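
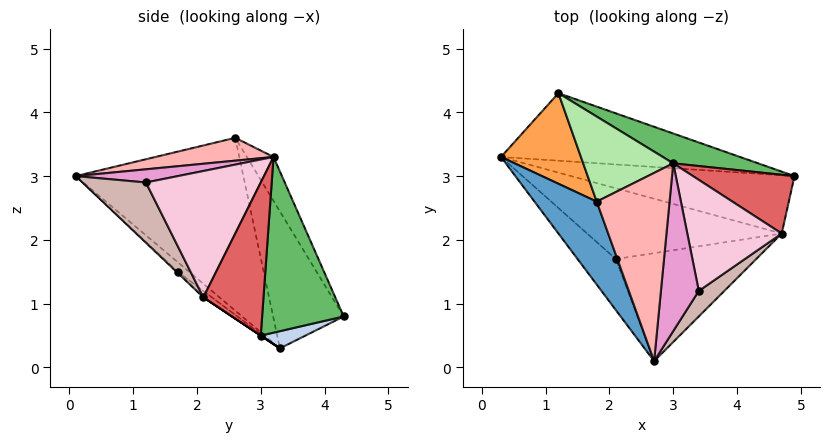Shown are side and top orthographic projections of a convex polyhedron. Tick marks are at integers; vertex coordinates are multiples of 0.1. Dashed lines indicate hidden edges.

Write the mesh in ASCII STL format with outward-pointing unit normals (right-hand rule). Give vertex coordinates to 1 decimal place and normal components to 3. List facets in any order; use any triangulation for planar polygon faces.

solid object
 facet normal -0.868 -0.387 0.312
  outer loop
   vertex 1.8 2.6 3.6
   vertex 0.3 3.3 0.3
   vertex 2.7 0.1 3.0
  endloop
 endfacet
 facet normal 0.066 0.398 -0.915
  outer loop
   vertex 1.2 4.3 0.8
   vertex 4.9 3.0 0.5
   vertex 0.3 3.3 0.3
  endloop
 endfacet
 facet normal -0.765 0.465 0.446
  outer loop
   vertex 1.2 4.3 0.8
   vertex 0.3 3.3 0.3
   vertex 1.8 2.6 3.6
  endloop
 endfacet
 facet normal 0.000 -0.555 -0.832
  outer loop
   vertex 4.7 2.1 1.1
   vertex 0.3 3.3 0.3
   vertex 4.9 3.0 0.5
  endloop
 endfacet
 facet normal 0.339 0.927 0.164
  outer loop
   vertex 3.0 3.2 3.3
   vertex 4.9 3.0 0.5
   vertex 1.2 4.3 0.8
  endloop
 endfacet
 facet normal -0.264 0.798 0.541
  outer loop
   vertex 3.0 3.2 3.3
   vertex 1.2 4.3 0.8
   vertex 1.8 2.6 3.6
  endloop
 endfacet
 facet normal 0.820 0.180 0.543
  outer loop
   vertex 3.0 3.2 3.3
   vertex 4.7 2.1 1.1
   vertex 4.9 3.0 0.5
  endloop
 endfacet
 facet normal 0.297 -0.120 0.947
  outer loop
   vertex 3.0 3.2 3.3
   vertex 1.8 2.6 3.6
   vertex 2.7 0.1 3.0
  endloop
 endfacet
 facet normal -0.171 -0.707 -0.686
  outer loop
   vertex 2.1 1.7 1.5
   vertex 2.7 0.1 3.0
   vertex 0.3 3.3 0.3
  endloop
 endfacet
 facet normal -0.026 -0.618 -0.786
  outer loop
   vertex 2.1 1.7 1.5
   vertex 0.3 3.3 0.3
   vertex 4.7 2.1 1.1
  endloop
 endfacet
 facet normal -0.007 -0.685 -0.728
  outer loop
   vertex 2.1 1.7 1.5
   vertex 4.7 2.1 1.1
   vertex 2.7 0.1 3.0
  endloop
 endfacet
 facet normal 0.807 -0.482 0.341
  outer loop
   vertex 3.4 1.2 2.9
   vertex 2.7 0.1 3.0
   vertex 4.7 2.1 1.1
  endloop
 endfacet
 facet normal 0.326 -0.122 0.937
  outer loop
   vertex 3.4 1.2 2.9
   vertex 3.0 3.2 3.3
   vertex 2.7 0.1 3.0
  endloop
 endfacet
 facet normal 0.800 0.040 0.598
  outer loop
   vertex 3.4 1.2 2.9
   vertex 4.7 2.1 1.1
   vertex 3.0 3.2 3.3
  endloop
 endfacet
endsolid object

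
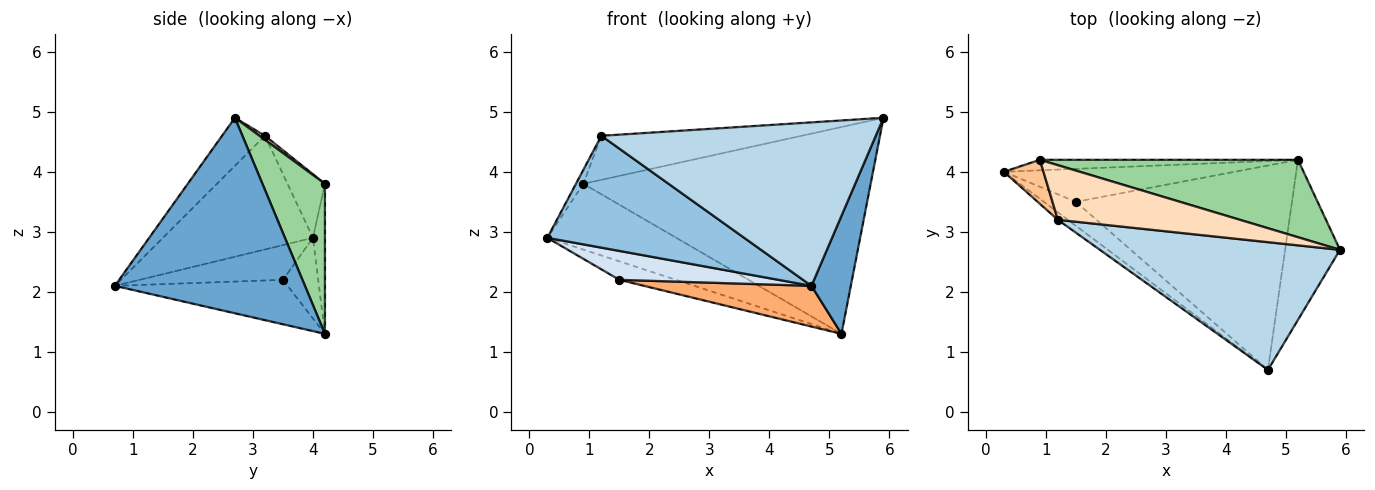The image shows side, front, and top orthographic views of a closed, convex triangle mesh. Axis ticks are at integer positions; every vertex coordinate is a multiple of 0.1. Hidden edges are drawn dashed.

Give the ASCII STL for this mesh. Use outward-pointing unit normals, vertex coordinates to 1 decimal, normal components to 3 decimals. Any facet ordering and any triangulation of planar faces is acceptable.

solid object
 facet normal 0.944 -0.195 -0.265
  outer loop
   vertex 5.2 4.2 1.3
   vertex 5.9 2.7 4.9
   vertex 4.7 0.7 2.1
  endloop
 endfacet
 facet normal -0.605 -0.794 -0.053
  outer loop
   vertex 1.2 3.2 4.6
   vertex 0.3 4.0 2.9
   vertex 4.7 0.7 2.1
  endloop
 endfacet
 facet normal -0.122 -0.782 0.611
  outer loop
   vertex 1.2 3.2 4.6
   vertex 4.7 0.7 2.1
   vertex 5.9 2.7 4.9
  endloop
 endfacet
 facet normal -0.570 -0.632 -0.525
  outer loop
   vertex 1.5 3.5 2.2
   vertex 4.7 0.7 2.1
   vertex 0.3 4.0 2.9
  endloop
 endfacet
 facet normal -0.291 0.468 -0.834
  outer loop
   vertex 1.5 3.5 2.2
   vertex 0.3 4.0 2.9
   vertex 5.2 4.2 1.3
  endloop
 endfacet
 facet normal -0.198 -0.192 -0.961
  outer loop
   vertex 1.5 3.5 2.2
   vertex 5.2 4.2 1.3
   vertex 4.7 0.7 2.1
  endloop
 endfacet
 facet normal -0.837 0.166 0.521
  outer loop
   vertex 0.9 4.2 3.8
   vertex 0.3 4.0 2.9
   vertex 1.2 3.2 4.6
  endloop
 endfacet
 facet normal 0.017 0.628 0.778
  outer loop
   vertex 0.9 4.2 3.8
   vertex 1.2 3.2 4.6
   vertex 5.9 2.7 4.9
  endloop
 endfacet
 facet normal -0.092 0.983 -0.157
  outer loop
   vertex 0.9 4.2 3.8
   vertex 5.2 4.2 1.3
   vertex 0.3 4.0 2.9
  endloop
 endfacet
 facet normal 0.200 0.918 0.344
  outer loop
   vertex 0.9 4.2 3.8
   vertex 5.9 2.7 4.9
   vertex 5.2 4.2 1.3
  endloop
 endfacet
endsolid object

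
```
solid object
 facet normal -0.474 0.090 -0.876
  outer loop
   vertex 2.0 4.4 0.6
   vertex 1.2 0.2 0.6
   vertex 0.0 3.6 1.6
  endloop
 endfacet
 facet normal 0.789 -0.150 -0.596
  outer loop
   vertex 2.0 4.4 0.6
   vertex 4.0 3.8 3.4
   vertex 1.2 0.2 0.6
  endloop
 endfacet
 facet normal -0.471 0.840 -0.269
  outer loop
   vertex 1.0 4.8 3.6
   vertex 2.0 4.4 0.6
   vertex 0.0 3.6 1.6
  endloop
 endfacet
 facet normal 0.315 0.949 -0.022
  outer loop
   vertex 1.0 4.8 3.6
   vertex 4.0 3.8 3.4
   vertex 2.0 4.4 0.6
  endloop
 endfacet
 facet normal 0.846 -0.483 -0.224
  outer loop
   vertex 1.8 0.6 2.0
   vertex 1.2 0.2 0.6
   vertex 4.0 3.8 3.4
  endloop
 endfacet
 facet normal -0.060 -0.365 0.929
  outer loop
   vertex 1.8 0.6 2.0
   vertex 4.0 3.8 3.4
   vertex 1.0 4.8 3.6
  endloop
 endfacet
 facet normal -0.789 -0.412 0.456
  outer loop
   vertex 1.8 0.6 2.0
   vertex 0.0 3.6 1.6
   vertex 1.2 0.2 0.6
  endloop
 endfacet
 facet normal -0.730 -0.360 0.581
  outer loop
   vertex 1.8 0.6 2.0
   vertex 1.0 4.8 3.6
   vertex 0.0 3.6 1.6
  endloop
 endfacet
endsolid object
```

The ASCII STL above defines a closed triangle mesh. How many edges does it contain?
12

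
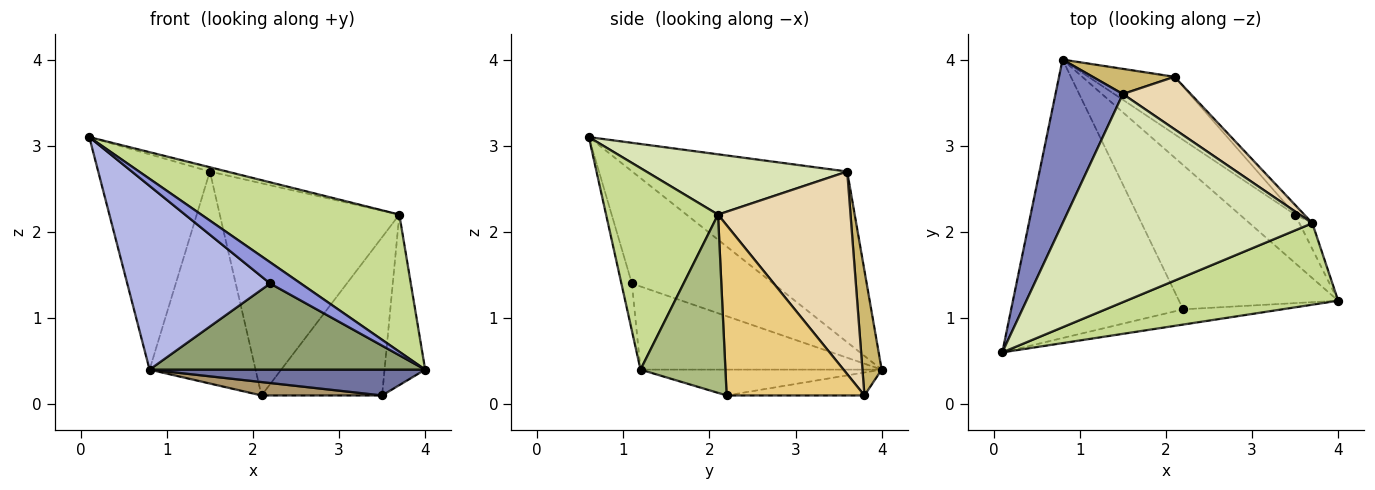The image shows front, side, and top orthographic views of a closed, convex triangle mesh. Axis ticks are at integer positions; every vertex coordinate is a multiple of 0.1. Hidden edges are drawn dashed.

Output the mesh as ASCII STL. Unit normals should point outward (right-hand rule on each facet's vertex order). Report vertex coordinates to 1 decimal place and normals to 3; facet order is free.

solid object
 facet normal -0.381 -0.435 -0.816
  outer loop
   vertex 3.5 2.2 0.1
   vertex 4.0 1.2 0.4
   vertex 0.8 4.0 0.4
  endloop
 endfacet
 facet normal -0.838 0.435 0.331
  outer loop
   vertex 1.5 3.6 2.7
   vertex 0.8 4.0 0.4
   vertex 0.1 0.6 3.1
  endloop
 endfacet
 facet normal -0.269 -0.782 -0.562
  outer loop
   vertex 2.2 1.1 1.4
   vertex 4.0 1.2 0.4
   vertex 0.1 0.6 3.1
  endloop
 endfacet
 facet normal -0.478 -0.484 -0.733
  outer loop
   vertex 2.2 1.1 1.4
   vertex 0.1 0.6 3.1
   vertex 0.8 4.0 0.4
  endloop
 endfacet
 facet normal -0.409 -0.468 -0.783
  outer loop
   vertex 2.2 1.1 1.4
   vertex 0.8 4.0 0.4
   vertex 4.0 1.2 0.4
  endloop
 endfacet
 facet normal 0.900 0.431 -0.065
  outer loop
   vertex 3.7 2.1 2.2
   vertex 4.0 1.2 0.4
   vertex 3.5 2.2 0.1
  endloop
 endfacet
 facet normal 0.437 -0.773 0.459
  outer loop
   vertex 3.7 2.1 2.2
   vertex 0.1 0.6 3.1
   vertex 4.0 1.2 0.4
  endloop
 endfacet
 facet normal 0.235 0.020 0.972
  outer loop
   vertex 3.7 2.1 2.2
   vertex 1.5 3.6 2.7
   vertex 0.1 0.6 3.1
  endloop
 endfacet
 facet normal -0.251 -0.220 -0.943
  outer loop
   vertex 2.1 3.8 0.1
   vertex 3.5 2.2 0.1
   vertex 0.8 4.0 0.4
  endloop
 endfacet
 facet normal 0.177 0.977 0.116
  outer loop
   vertex 2.1 3.8 0.1
   vertex 0.8 4.0 0.4
   vertex 1.5 3.6 2.7
  endloop
 endfacet
 facet normal 0.752 0.658 -0.040
  outer loop
   vertex 2.1 3.8 0.1
   vertex 3.7 2.1 2.2
   vertex 3.5 2.2 0.1
  endloop
 endfacet
 facet normal 0.582 0.789 0.195
  outer loop
   vertex 2.1 3.8 0.1
   vertex 1.5 3.6 2.7
   vertex 3.7 2.1 2.2
  endloop
 endfacet
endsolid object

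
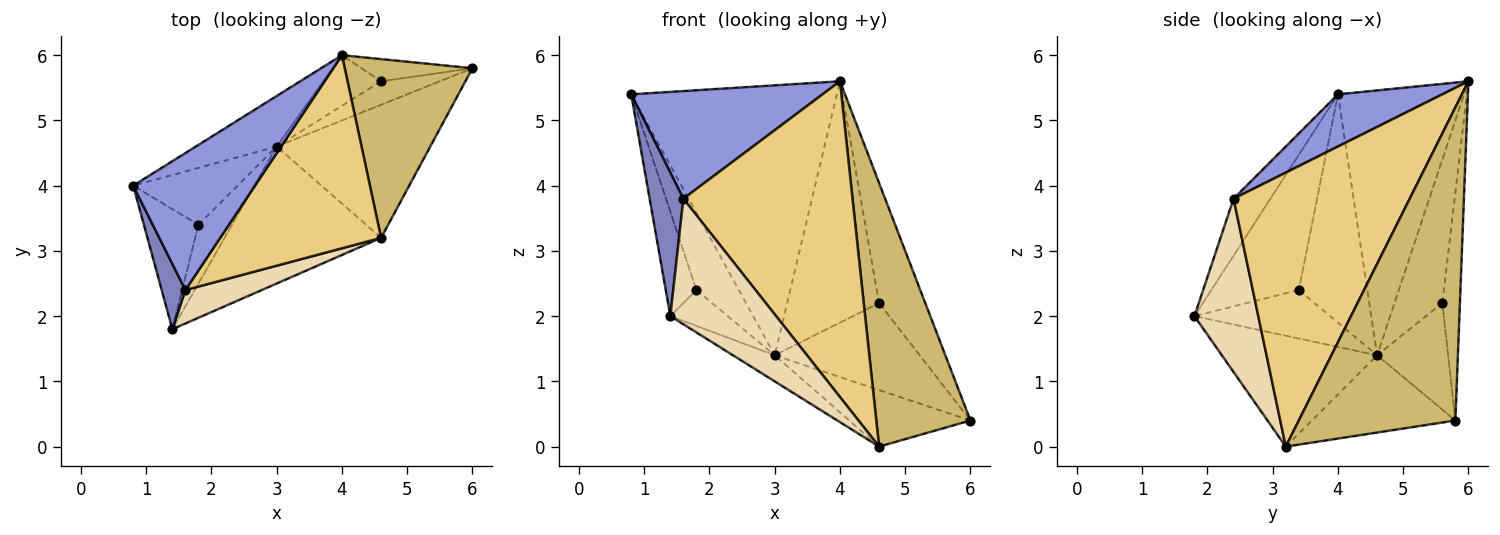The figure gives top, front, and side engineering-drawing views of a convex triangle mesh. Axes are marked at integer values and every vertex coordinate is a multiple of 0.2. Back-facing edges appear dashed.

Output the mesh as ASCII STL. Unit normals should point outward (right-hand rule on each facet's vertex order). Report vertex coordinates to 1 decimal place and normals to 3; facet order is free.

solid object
 facet normal -0.516 0.842 -0.158
  outer loop
   vertex 3.0 4.6 1.4
   vertex 0.8 4.0 5.4
   vertex 4.0 6.0 5.6
  endloop
 endfacet
 facet normal -0.705 -0.646 0.294
  outer loop
   vertex 1.6 2.4 3.8
   vertex 0.8 4.0 5.4
   vertex 1.4 1.8 2.0
  endloop
 endfacet
 facet normal 0.319 -0.585 0.745
  outer loop
   vertex 1.6 2.4 3.8
   vertex 4.0 6.0 5.6
   vertex 0.8 4.0 5.4
  endloop
 endfacet
 facet normal -0.882 0.309 -0.356
  outer loop
   vertex 1.8 3.4 2.4
   vertex 1.4 1.8 2.0
   vertex 0.8 4.0 5.4
  endloop
 endfacet
 facet normal -0.793 0.491 -0.362
  outer loop
   vertex 1.8 3.4 2.4
   vertex 0.8 4.0 5.4
   vertex 3.0 4.6 1.4
  endloop
 endfacet
 facet normal -0.777 0.329 -0.538
  outer loop
   vertex 1.8 3.4 2.4
   vertex 3.0 4.6 1.4
   vertex 1.4 1.8 2.0
  endloop
 endfacet
 facet normal -0.350 0.921 -0.170
  outer loop
   vertex 4.6 5.6 2.2
   vertex 4.0 6.0 5.6
   vertex 6.0 5.8 0.4
  endloop
 endfacet
 facet normal -0.428 0.873 -0.236
  outer loop
   vertex 4.6 5.6 2.2
   vertex 6.0 5.8 0.4
   vertex 3.0 4.6 1.4
  endloop
 endfacet
 facet normal -0.454 0.872 -0.183
  outer loop
   vertex 4.6 5.6 2.2
   vertex 3.0 4.6 1.4
   vertex 4.0 6.0 5.6
  endloop
 endfacet
 facet normal 0.809 -0.486 0.330
  outer loop
   vertex 4.6 3.2 0.0
   vertex 6.0 5.8 0.4
   vertex 4.0 6.0 5.6
  endloop
 endfacet
 facet normal 0.664 -0.638 0.390
  outer loop
   vertex 4.6 3.2 0.0
   vertex 4.0 6.0 5.6
   vertex 1.6 2.4 3.8
  endloop
 endfacet
 facet normal 0.504 -0.835 0.222
  outer loop
   vertex 4.6 3.2 0.0
   vertex 1.6 2.4 3.8
   vertex 1.4 1.8 2.0
  endloop
 endfacet
 facet normal -0.420 0.355 -0.835
  outer loop
   vertex 4.6 3.2 0.0
   vertex 3.0 4.6 1.4
   vertex 6.0 5.8 0.4
  endloop
 endfacet
 facet normal -0.571 0.154 -0.806
  outer loop
   vertex 4.6 3.2 0.0
   vertex 1.4 1.8 2.0
   vertex 3.0 4.6 1.4
  endloop
 endfacet
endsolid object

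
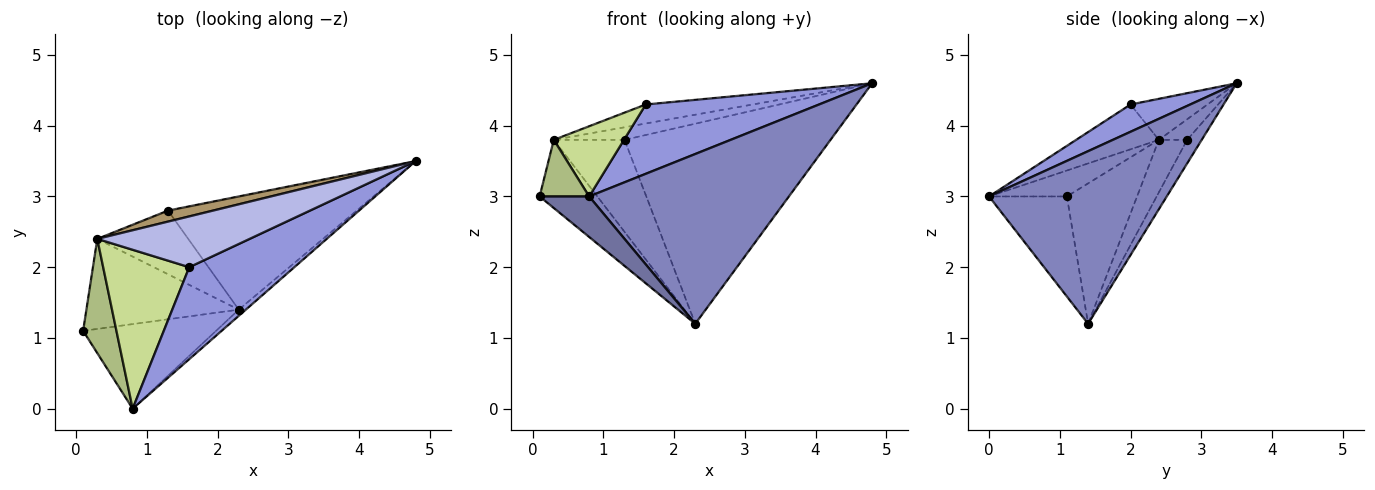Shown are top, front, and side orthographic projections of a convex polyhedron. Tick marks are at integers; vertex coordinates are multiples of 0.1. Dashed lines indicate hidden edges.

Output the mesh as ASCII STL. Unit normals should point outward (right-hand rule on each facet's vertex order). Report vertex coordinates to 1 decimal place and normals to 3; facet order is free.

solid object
 facet normal -0.562 -0.357 -0.746
  outer loop
   vertex 2.3 1.4 1.2
   vertex 0.8 0.0 3.0
   vertex 0.1 1.1 3.0
  endloop
 endfacet
 facet normal 0.664 -0.747 -0.027
  outer loop
   vertex 2.3 1.4 1.2
   vertex 4.8 3.5 4.6
   vertex 0.8 0.0 3.0
  endloop
 endfacet
 facet normal 0.203 -0.589 0.782
  outer loop
   vertex 1.6 2.0 4.3
   vertex 0.8 0.0 3.0
   vertex 4.8 3.5 4.6
  endloop
 endfacet
 facet normal -0.245 0.340 0.908
  outer loop
   vertex 0.3 2.4 3.8
   vertex 1.6 2.0 4.3
   vertex 4.8 3.5 4.6
  endloop
 endfacet
 facet normal -0.592 0.486 -0.643
  outer loop
   vertex 0.3 2.4 3.8
   vertex 2.3 1.4 1.2
   vertex 0.1 1.1 3.0
  endloop
 endfacet
 facet normal -0.572 -0.364 0.735
  outer loop
   vertex 0.3 2.4 3.8
   vertex 0.1 1.1 3.0
   vertex 0.8 0.0 3.0
  endloop
 endfacet
 facet normal -0.430 -0.365 0.826
  outer loop
   vertex 0.3 2.4 3.8
   vertex 0.8 0.0 3.0
   vertex 1.6 2.0 4.3
  endloop
 endfacet
 facet normal -0.061 0.869 -0.491
  outer loop
   vertex 1.3 2.8 3.8
   vertex 4.8 3.5 4.6
   vertex 2.3 1.4 1.2
  endloop
 endfacet
 facet normal -0.288 0.721 0.631
  outer loop
   vertex 1.3 2.8 3.8
   vertex 0.3 2.4 3.8
   vertex 4.8 3.5 4.6
  endloop
 endfacet
 facet normal -0.312 0.781 -0.541
  outer loop
   vertex 1.3 2.8 3.8
   vertex 2.3 1.4 1.2
   vertex 0.3 2.4 3.8
  endloop
 endfacet
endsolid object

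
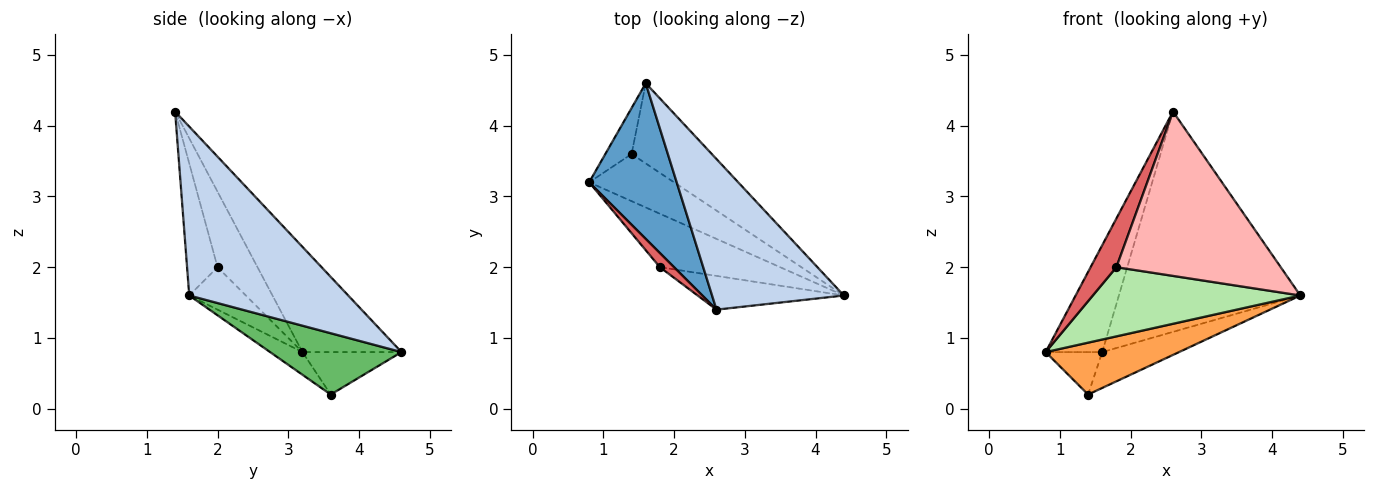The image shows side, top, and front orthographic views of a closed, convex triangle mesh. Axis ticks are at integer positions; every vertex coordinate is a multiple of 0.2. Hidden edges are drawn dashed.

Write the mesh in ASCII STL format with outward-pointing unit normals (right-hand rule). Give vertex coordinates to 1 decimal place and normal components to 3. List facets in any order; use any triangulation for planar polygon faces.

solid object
 facet normal -0.704 0.402 0.586
  outer loop
   vertex 2.6 1.4 4.2
   vertex 1.6 4.6 0.8
   vertex 0.8 3.2 0.8
  endloop
 endfacet
 facet normal 0.586 0.669 0.457
  outer loop
   vertex 2.6 1.4 4.2
   vertex 4.4 1.6 1.6
   vertex 1.6 4.6 0.8
  endloop
 endfacet
 facet normal -0.177 -0.728 -0.662
  outer loop
   vertex 1.4 3.6 0.2
   vertex 4.4 1.6 1.6
   vertex 0.8 3.2 0.8
  endloop
 endfacet
 facet normal -0.765 0.437 -0.473
  outer loop
   vertex 1.4 3.6 0.2
   vertex 0.8 3.2 0.8
   vertex 1.6 4.6 0.8
  endloop
 endfacet
 facet normal 0.572 0.335 -0.749
  outer loop
   vertex 1.4 3.6 0.2
   vertex 1.6 4.6 0.8
   vertex 4.4 1.6 1.6
  endloop
 endfacet
 facet normal -0.211 -0.773 -0.598
  outer loop
   vertex 1.8 2.0 2.0
   vertex 0.8 3.2 0.8
   vertex 4.4 1.6 1.6
  endloop
 endfacet
 facet normal -0.830 -0.536 0.156
  outer loop
   vertex 1.8 2.0 2.0
   vertex 2.6 1.4 4.2
   vertex 0.8 3.2 0.8
  endloop
 endfacet
 facet normal -0.179 -0.964 -0.198
  outer loop
   vertex 1.8 2.0 2.0
   vertex 4.4 1.6 1.6
   vertex 2.6 1.4 4.2
  endloop
 endfacet
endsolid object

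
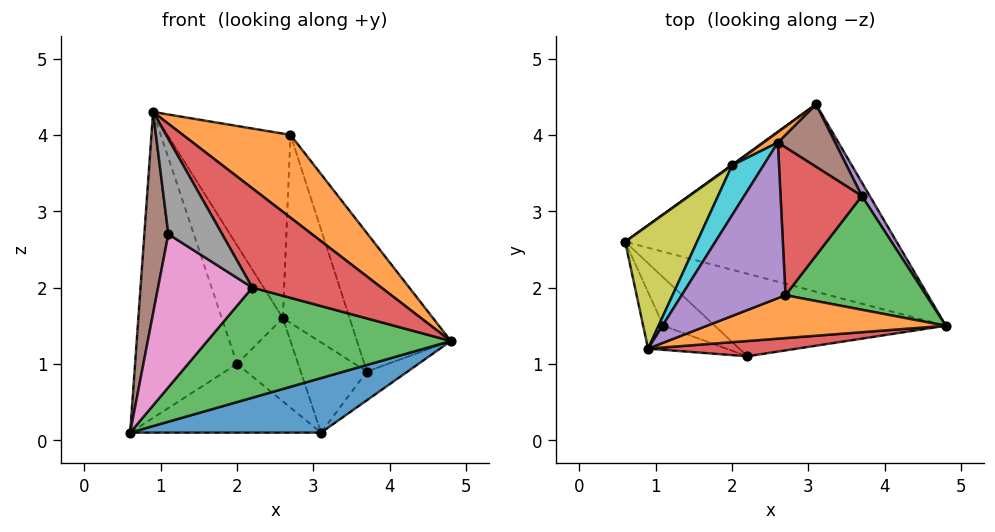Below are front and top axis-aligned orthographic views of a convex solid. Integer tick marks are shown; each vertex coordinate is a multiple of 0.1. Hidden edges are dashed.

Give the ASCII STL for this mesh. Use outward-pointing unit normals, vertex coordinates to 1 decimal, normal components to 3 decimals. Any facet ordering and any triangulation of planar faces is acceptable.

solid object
 facet normal 0.197 -0.274 -0.941
  outer loop
   vertex 3.1 4.4 0.1
   vertex 4.8 1.5 1.3
   vertex 0.6 2.6 0.1
  endloop
 endfacet
 facet normal 0.389 -0.818 0.424
  outer loop
   vertex 2.7 1.9 4.0
   vertex 0.9 1.2 4.3
   vertex 4.8 1.5 1.3
  endloop
 endfacet
 facet normal -0.038 -0.800 -0.599
  outer loop
   vertex 2.2 1.1 2.0
   vertex 0.6 2.6 0.1
   vertex 4.8 1.5 1.3
  endloop
 endfacet
 facet normal 0.189 -0.970 0.149
  outer loop
   vertex 2.2 1.1 2.0
   vertex 4.8 1.5 1.3
   vertex 0.9 1.2 4.3
  endloop
 endfacet
 facet normal -0.186 0.751 0.634
  outer loop
   vertex 2.6 3.9 1.6
   vertex 0.9 1.2 4.3
   vertex 2.7 1.9 4.0
  endloop
 endfacet
 facet normal -0.582 -0.783 -0.220
  outer loop
   vertex 1.1 1.5 2.7
   vertex 0.9 1.2 4.3
   vertex 0.6 2.6 0.1
  endloop
 endfacet
 facet normal -0.474 -0.840 -0.264
  outer loop
   vertex 1.1 1.5 2.7
   vertex 0.6 2.6 0.1
   vertex 2.2 1.1 2.0
  endloop
 endfacet
 facet normal -0.453 -0.864 -0.219
  outer loop
   vertex 1.1 1.5 2.7
   vertex 2.2 1.1 2.0
   vertex 0.9 1.2 4.3
  endloop
 endfacet
 facet normal -0.670 0.689 0.277
  outer loop
   vertex 2.0 3.6 1.0
   vertex 0.6 2.6 0.1
   vertex 0.9 1.2 4.3
  endloop
 endfacet
 facet normal -0.647 0.703 0.296
  outer loop
   vertex 2.0 3.6 1.0
   vertex 0.9 1.2 4.3
   vertex 2.6 3.9 1.6
  endloop
 endfacet
 facet normal -0.584 0.812 0.007
  outer loop
   vertex 2.0 3.6 1.0
   vertex 3.1 4.4 0.1
   vertex 0.6 2.6 0.1
  endloop
 endfacet
 facet normal -0.527 0.843 0.105
  outer loop
   vertex 2.0 3.6 1.0
   vertex 2.6 3.9 1.6
   vertex 3.1 4.4 0.1
  endloop
 endfacet
 facet normal 0.694 0.556 0.457
  outer loop
   vertex 3.7 3.2 0.9
   vertex 2.7 1.9 4.0
   vertex 4.8 1.5 1.3
  endloop
 endfacet
 facet normal 0.666 0.586 0.461
  outer loop
   vertex 3.7 3.2 0.9
   vertex 2.6 3.9 1.6
   vertex 2.7 1.9 4.0
  endloop
 endfacet
 facet normal 0.780 0.567 0.266
  outer loop
   vertex 3.7 3.2 0.9
   vertex 4.8 1.5 1.3
   vertex 3.1 4.4 0.1
  endloop
 endfacet
 facet normal 0.663 0.616 0.426
  outer loop
   vertex 3.7 3.2 0.9
   vertex 3.1 4.4 0.1
   vertex 2.6 3.9 1.6
  endloop
 endfacet
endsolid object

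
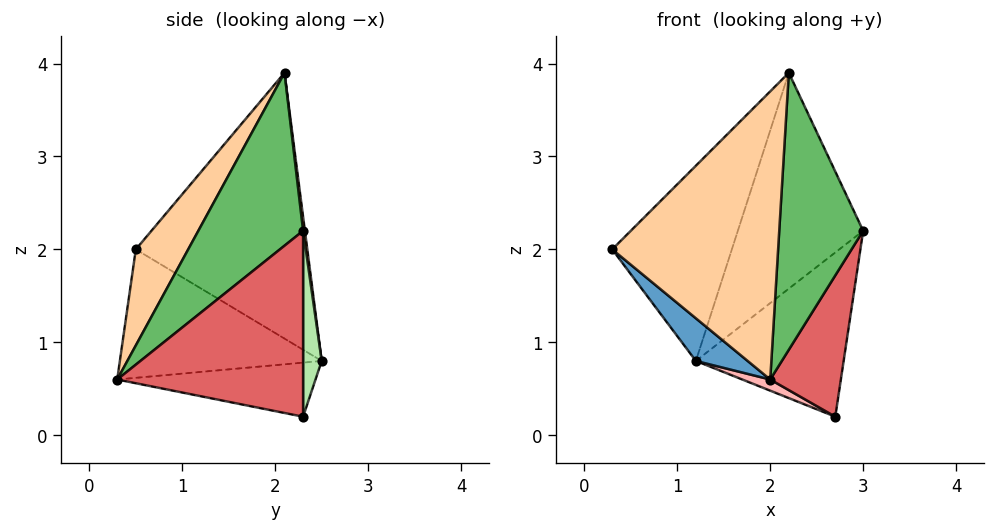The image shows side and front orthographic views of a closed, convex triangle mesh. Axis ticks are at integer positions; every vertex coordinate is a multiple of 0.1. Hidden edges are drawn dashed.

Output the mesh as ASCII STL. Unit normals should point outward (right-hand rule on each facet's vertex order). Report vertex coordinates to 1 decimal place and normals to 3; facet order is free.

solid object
 facet normal -0.639 -0.164 -0.752
  outer loop
   vertex 2.0 0.3 0.6
   vertex 0.3 0.5 2.0
   vertex 1.2 2.5 0.8
  endloop
 endfacet
 facet normal -0.777 0.542 0.321
  outer loop
   vertex 2.2 2.1 3.9
   vertex 1.2 2.5 0.8
   vertex 0.3 0.5 2.0
  endloop
 endfacet
 facet normal 0.014 0.992 0.123
  outer loop
   vertex 2.2 2.1 3.9
   vertex 3.0 2.3 2.2
   vertex 1.2 2.5 0.8
  endloop
 endfacet
 facet normal 0.269 -0.852 0.449
  outer loop
   vertex 2.2 2.1 3.9
   vertex 0.3 0.5 2.0
   vertex 2.0 0.3 0.6
  endloop
 endfacet
 facet normal 0.749 -0.600 0.282
  outer loop
   vertex 2.2 2.1 3.9
   vertex 2.0 0.3 0.6
   vertex 3.0 2.3 2.2
  endloop
 endfacet
 facet normal 0.125 0.992 -0.019
  outer loop
   vertex 2.7 2.3 0.2
   vertex 1.2 2.5 0.8
   vertex 3.0 2.3 2.2
  endloop
 endfacet
 facet normal 0.926 -0.352 -0.139
  outer loop
   vertex 2.7 2.3 0.2
   vertex 3.0 2.3 2.2
   vertex 2.0 0.3 0.6
  endloop
 endfacet
 facet normal -0.377 -0.053 -0.925
  outer loop
   vertex 2.7 2.3 0.2
   vertex 2.0 0.3 0.6
   vertex 1.2 2.5 0.8
  endloop
 endfacet
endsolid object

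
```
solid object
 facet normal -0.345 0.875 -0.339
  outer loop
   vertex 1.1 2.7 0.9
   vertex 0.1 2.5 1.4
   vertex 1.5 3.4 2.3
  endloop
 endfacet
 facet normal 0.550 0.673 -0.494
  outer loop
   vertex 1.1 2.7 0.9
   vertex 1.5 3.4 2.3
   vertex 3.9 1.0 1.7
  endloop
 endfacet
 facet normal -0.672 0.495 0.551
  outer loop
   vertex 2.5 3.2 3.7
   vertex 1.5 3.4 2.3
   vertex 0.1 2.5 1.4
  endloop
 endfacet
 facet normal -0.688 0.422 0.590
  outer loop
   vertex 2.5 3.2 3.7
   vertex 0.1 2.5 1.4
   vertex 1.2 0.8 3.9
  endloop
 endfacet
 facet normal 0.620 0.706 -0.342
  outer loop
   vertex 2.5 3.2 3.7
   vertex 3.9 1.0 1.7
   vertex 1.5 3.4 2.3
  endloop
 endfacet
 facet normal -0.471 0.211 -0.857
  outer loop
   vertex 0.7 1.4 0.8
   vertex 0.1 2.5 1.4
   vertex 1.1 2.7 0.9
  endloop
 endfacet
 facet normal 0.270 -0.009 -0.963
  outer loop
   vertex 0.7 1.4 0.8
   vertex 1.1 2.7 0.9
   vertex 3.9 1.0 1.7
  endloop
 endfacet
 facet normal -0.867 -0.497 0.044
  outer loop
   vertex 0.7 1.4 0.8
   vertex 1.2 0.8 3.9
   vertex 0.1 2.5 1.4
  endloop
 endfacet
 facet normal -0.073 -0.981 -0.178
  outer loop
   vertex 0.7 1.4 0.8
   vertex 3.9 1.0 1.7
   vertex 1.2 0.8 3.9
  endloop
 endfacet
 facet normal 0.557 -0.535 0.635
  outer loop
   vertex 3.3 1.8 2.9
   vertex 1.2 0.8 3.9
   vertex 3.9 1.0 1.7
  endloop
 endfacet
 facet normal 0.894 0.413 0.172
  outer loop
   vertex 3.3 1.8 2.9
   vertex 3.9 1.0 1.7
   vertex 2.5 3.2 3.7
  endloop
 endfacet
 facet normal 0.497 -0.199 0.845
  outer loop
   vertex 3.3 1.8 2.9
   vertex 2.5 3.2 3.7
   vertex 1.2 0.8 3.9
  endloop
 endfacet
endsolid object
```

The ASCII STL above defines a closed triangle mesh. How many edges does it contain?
18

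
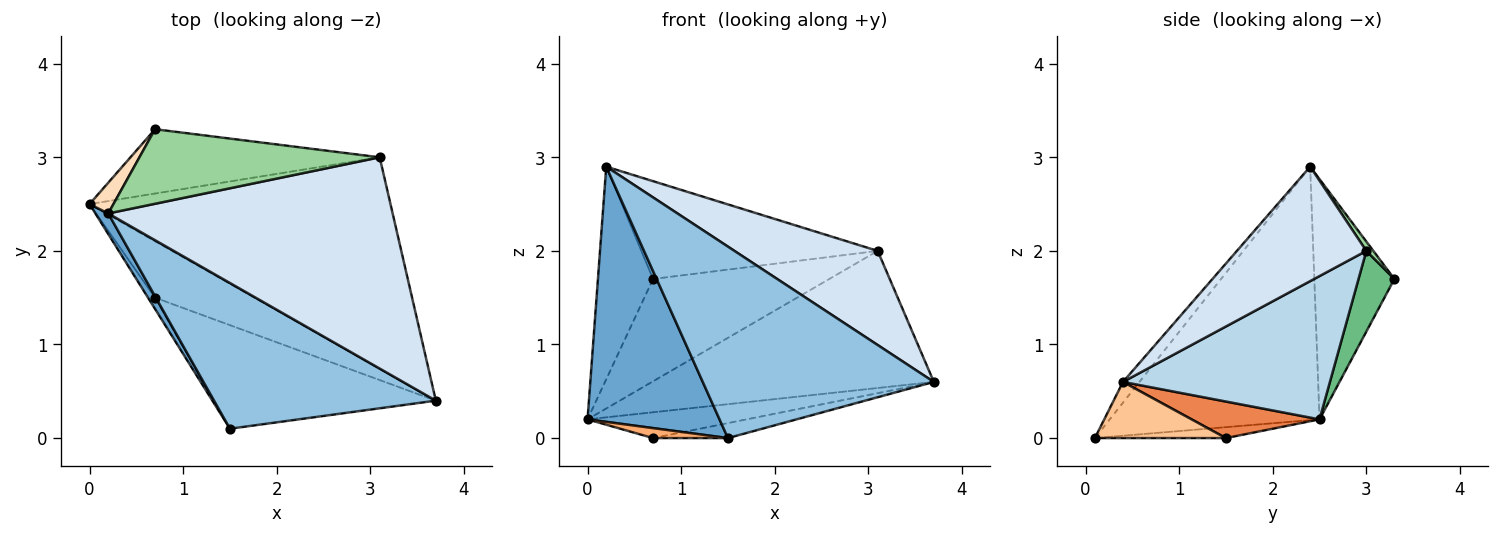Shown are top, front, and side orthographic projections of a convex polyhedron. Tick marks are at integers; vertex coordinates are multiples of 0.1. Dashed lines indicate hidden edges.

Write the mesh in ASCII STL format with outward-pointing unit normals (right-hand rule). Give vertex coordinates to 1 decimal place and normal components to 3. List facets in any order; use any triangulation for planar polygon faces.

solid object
 facet normal -0.846 -0.532 0.043
  outer loop
   vertex 0.2 2.4 2.9
   vertex 0.0 2.5 0.2
   vertex 1.5 0.1 0.0
  endloop
 endfacet
 facet normal -0.057 -0.794 0.605
  outer loop
   vertex 0.2 2.4 2.9
   vertex 1.5 0.1 0.0
   vertex 3.7 0.4 0.6
  endloop
 endfacet
 facet normal 0.371 0.505 -0.779
  outer loop
   vertex 3.1 3.0 2.0
   vertex 3.7 0.4 0.6
   vertex 0.0 2.5 0.2
  endloop
 endfacet
 facet normal 0.345 -0.382 0.857
  outer loop
   vertex 3.1 3.0 2.0
   vertex 0.2 2.4 2.9
   vertex 3.7 0.4 0.6
  endloop
 endfacet
 facet normal 0.317 0.394 -0.862
  outer loop
   vertex 0.7 1.5 0.0
   vertex 0.0 2.5 0.2
   vertex 3.7 0.4 0.6
  endloop
 endfacet
 facet normal -0.758 -0.433 -0.487
  outer loop
   vertex 0.7 1.5 0.0
   vertex 1.5 0.1 0.0
   vertex 0.0 2.5 0.2
  endloop
 endfacet
 facet normal 0.243 0.139 -0.960
  outer loop
   vertex 0.7 1.5 0.0
   vertex 3.7 0.4 0.6
   vertex 1.5 0.1 0.0
  endloop
 endfacet
 facet normal -0.821 0.565 0.082
  outer loop
   vertex 0.7 3.3 1.7
   vertex 0.0 2.5 0.2
   vertex 0.2 2.4 2.9
  endloop
 endfacet
 facet normal 0.170 0.834 -0.524
  outer loop
   vertex 0.7 3.3 1.7
   vertex 3.1 3.0 2.0
   vertex 0.0 2.5 0.2
  endloop
 endfacet
 facet normal 0.024 0.795 0.606
  outer loop
   vertex 0.7 3.3 1.7
   vertex 0.2 2.4 2.9
   vertex 3.1 3.0 2.0
  endloop
 endfacet
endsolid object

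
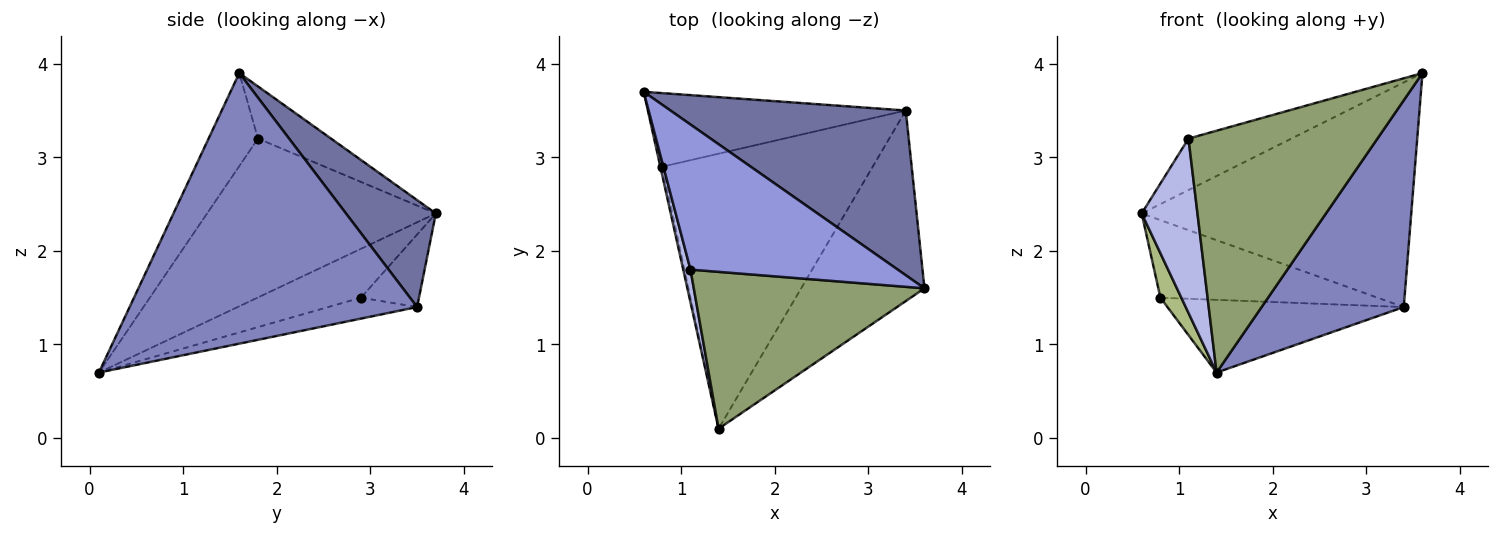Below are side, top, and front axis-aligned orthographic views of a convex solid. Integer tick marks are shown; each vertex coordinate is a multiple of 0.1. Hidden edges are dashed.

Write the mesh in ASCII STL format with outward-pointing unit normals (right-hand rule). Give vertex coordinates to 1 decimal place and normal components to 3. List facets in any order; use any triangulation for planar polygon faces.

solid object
 facet normal 0.260 0.779 0.571
  outer loop
   vertex 3.4 3.5 1.4
   vertex 0.6 3.7 2.4
   vertex 3.6 1.6 3.9
  endloop
 endfacet
 facet normal 0.830 -0.410 -0.378
  outer loop
   vertex 3.4 3.5 1.4
   vertex 3.6 1.6 3.9
   vertex 1.4 0.1 0.7
  endloop
 endfacet
 facet normal -0.231 0.325 0.917
  outer loop
   vertex 1.1 1.8 3.2
   vertex 3.6 1.6 3.9
   vertex 0.6 3.7 2.4
  endloop
 endfacet
 facet normal -0.971 -0.237 0.044
  outer loop
   vertex 1.1 1.8 3.2
   vertex 0.6 3.7 2.4
   vertex 1.4 0.1 0.7
  endloop
 endfacet
 facet normal -0.214 -0.819 0.532
  outer loop
   vertex 1.1 1.8 3.2
   vertex 1.4 0.1 0.7
   vertex 3.6 1.6 3.9
  endloop
 endfacet
 facet normal -0.979 -0.198 -0.042
  outer loop
   vertex 0.8 2.9 1.5
   vertex 1.4 0.1 0.7
   vertex 0.6 3.7 2.4
  endloop
 endfacet
 facet normal -0.190 0.712 -0.676
  outer loop
   vertex 0.8 2.9 1.5
   vertex 0.6 3.7 2.4
   vertex 3.4 3.5 1.4
  endloop
 endfacet
 facet normal -0.096 0.254 -0.962
  outer loop
   vertex 0.8 2.9 1.5
   vertex 3.4 3.5 1.4
   vertex 1.4 0.1 0.7
  endloop
 endfacet
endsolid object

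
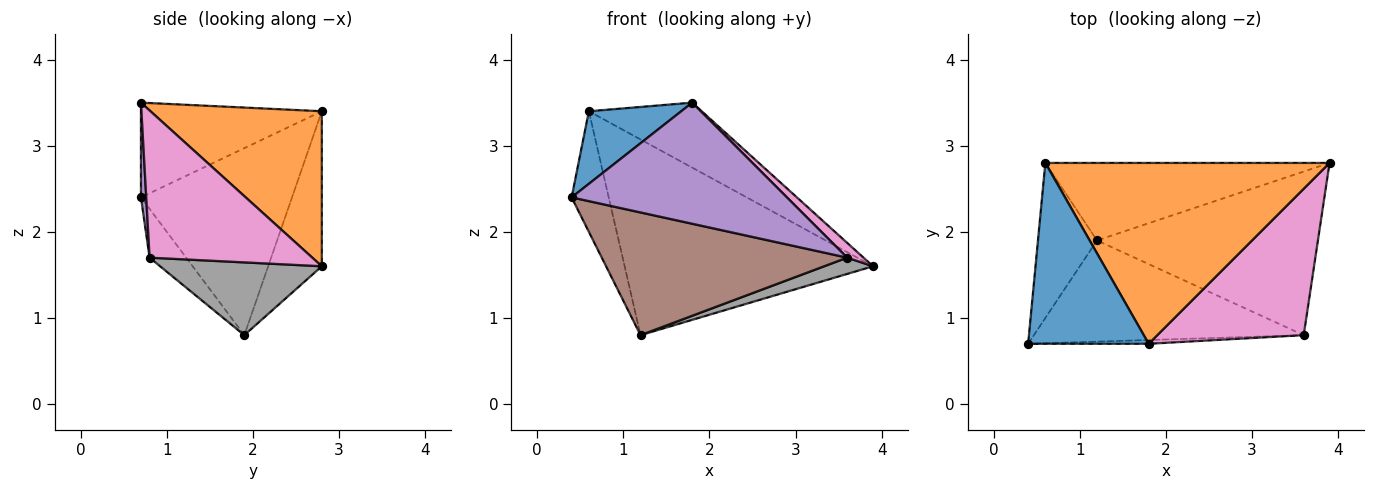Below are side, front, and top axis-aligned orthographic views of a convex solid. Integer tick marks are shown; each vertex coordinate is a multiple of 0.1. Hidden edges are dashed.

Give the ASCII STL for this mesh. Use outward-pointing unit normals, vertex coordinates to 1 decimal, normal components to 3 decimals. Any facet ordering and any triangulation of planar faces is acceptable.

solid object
 facet normal -0.589 -0.301 0.750
  outer loop
   vertex 0.6 2.8 3.4
   vertex 0.4 0.7 2.4
   vertex 1.8 0.7 3.5
  endloop
 endfacet
 facet normal 0.457 0.301 0.837
  outer loop
   vertex 0.6 2.8 3.4
   vertex 1.8 0.7 3.5
   vertex 3.9 2.8 1.6
  endloop
 endfacet
 facet normal -0.928 0.228 -0.293
  outer loop
   vertex 0.6 2.8 3.4
   vertex 1.2 1.9 0.8
   vertex 0.4 0.7 2.4
  endloop
 endfacet
 facet normal -0.197 0.912 -0.361
  outer loop
   vertex 0.6 2.8 3.4
   vertex 3.9 2.8 1.6
   vertex 1.2 1.9 0.8
  endloop
 endfacet
 facet normal 0.024 -0.999 -0.031
  outer loop
   vertex 3.6 0.8 1.7
   vertex 1.8 0.7 3.5
   vertex 0.4 0.7 2.4
  endloop
 endfacet
 facet normal -0.114 -0.766 -0.632
  outer loop
   vertex 3.6 0.8 1.7
   vertex 0.4 0.7 2.4
   vertex 1.2 1.9 0.8
  endloop
 endfacet
 facet normal 0.707 -0.071 0.703
  outer loop
   vertex 3.6 0.8 1.7
   vertex 3.9 2.8 1.6
   vertex 1.8 0.7 3.5
  endloop
 endfacet
 facet normal 0.312 -0.094 -0.946
  outer loop
   vertex 3.6 0.8 1.7
   vertex 1.2 1.9 0.8
   vertex 3.9 2.8 1.6
  endloop
 endfacet
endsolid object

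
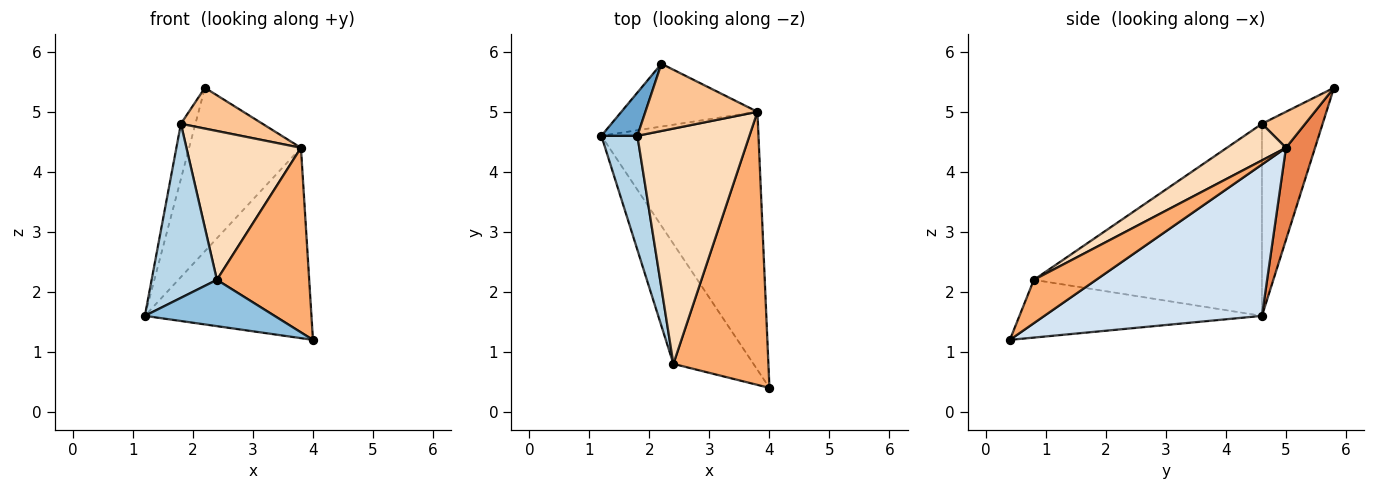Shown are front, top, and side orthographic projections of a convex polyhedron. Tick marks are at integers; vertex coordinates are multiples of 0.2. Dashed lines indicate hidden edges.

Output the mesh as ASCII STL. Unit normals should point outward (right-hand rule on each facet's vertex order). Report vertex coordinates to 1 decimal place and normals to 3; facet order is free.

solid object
 facet normal -0.957 0.229 0.179
  outer loop
   vertex 1.8 4.6 4.8
   vertex 2.2 5.8 5.4
   vertex 1.2 4.6 1.6
  endloop
 endfacet
 facet normal -0.558 -0.299 -0.774
  outer loop
   vertex 2.4 0.8 2.2
   vertex 1.2 4.6 1.6
   vertex 4.0 0.4 1.2
  endloop
 endfacet
 facet normal -0.946 -0.271 0.177
  outer loop
   vertex 2.4 0.8 2.2
   vertex 1.8 4.6 4.8
   vertex 1.2 4.6 1.6
  endloop
 endfacet
 facet normal 0.613 0.469 -0.636
  outer loop
   vertex 3.8 5.0 4.4
   vertex 4.0 0.4 1.2
   vertex 1.2 4.6 1.6
  endloop
 endfacet
 facet normal 0.236 0.907 -0.349
  outer loop
   vertex 3.8 5.0 4.4
   vertex 1.2 4.6 1.6
   vertex 2.2 5.8 5.4
  endloop
 endfacet
 facet normal 0.353 -0.524 0.775
  outer loop
   vertex 3.8 5.0 4.4
   vertex 2.4 0.8 2.2
   vertex 4.0 0.4 1.2
  endloop
 endfacet
 facet normal 0.265 -0.500 0.824
  outer loop
   vertex 3.8 5.0 4.4
   vertex 2.2 5.8 5.4
   vertex 1.8 4.6 4.8
  endloop
 endfacet
 facet normal 0.266 -0.515 0.815
  outer loop
   vertex 3.8 5.0 4.4
   vertex 1.8 4.6 4.8
   vertex 2.4 0.8 2.2
  endloop
 endfacet
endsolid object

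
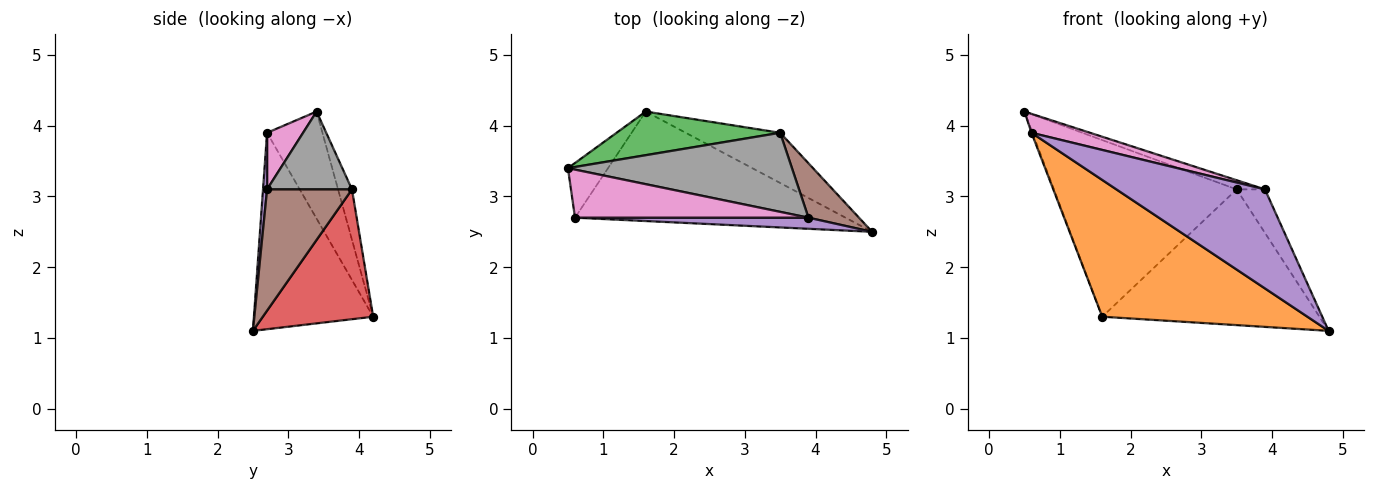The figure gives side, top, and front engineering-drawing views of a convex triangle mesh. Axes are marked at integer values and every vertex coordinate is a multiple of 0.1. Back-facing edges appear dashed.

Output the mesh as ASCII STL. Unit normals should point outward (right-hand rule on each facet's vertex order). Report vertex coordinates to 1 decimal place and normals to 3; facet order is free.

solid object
 facet normal -0.936 0.016 -0.351
  outer loop
   vertex 0.6 2.7 3.9
   vertex 0.5 3.4 4.2
   vertex 1.6 4.2 1.3
  endloop
 endfacet
 facet normal -0.413 -0.711 -0.569
  outer loop
   vertex 0.6 2.7 3.9
   vertex 1.6 4.2 1.3
   vertex 4.8 2.5 1.1
  endloop
 endfacet
 facet normal -0.074 0.968 0.239
  outer loop
   vertex 3.5 3.9 3.1
   vertex 1.6 4.2 1.3
   vertex 0.5 3.4 4.2
  endloop
 endfacet
 facet normal 0.430 0.847 -0.313
  outer loop
   vertex 3.5 3.9 3.1
   vertex 4.8 2.5 1.1
   vertex 1.6 4.2 1.3
  endloop
 endfacet
 facet normal 0.027 -0.993 0.112
  outer loop
   vertex 3.9 2.7 3.1
   vertex 0.6 2.7 3.9
   vertex 4.8 2.5 1.1
  endloop
 endfacet
 facet normal 0.882 0.294 0.368
  outer loop
   vertex 3.9 2.7 3.1
   vertex 4.8 2.5 1.1
   vertex 3.5 3.9 3.1
  endloop
 endfacet
 facet normal 0.220 -0.358 0.908
  outer loop
   vertex 3.9 2.7 3.1
   vertex 0.5 3.4 4.2
   vertex 0.6 2.7 3.9
  endloop
 endfacet
 facet normal 0.326 0.109 0.939
  outer loop
   vertex 3.9 2.7 3.1
   vertex 3.5 3.9 3.1
   vertex 0.5 3.4 4.2
  endloop
 endfacet
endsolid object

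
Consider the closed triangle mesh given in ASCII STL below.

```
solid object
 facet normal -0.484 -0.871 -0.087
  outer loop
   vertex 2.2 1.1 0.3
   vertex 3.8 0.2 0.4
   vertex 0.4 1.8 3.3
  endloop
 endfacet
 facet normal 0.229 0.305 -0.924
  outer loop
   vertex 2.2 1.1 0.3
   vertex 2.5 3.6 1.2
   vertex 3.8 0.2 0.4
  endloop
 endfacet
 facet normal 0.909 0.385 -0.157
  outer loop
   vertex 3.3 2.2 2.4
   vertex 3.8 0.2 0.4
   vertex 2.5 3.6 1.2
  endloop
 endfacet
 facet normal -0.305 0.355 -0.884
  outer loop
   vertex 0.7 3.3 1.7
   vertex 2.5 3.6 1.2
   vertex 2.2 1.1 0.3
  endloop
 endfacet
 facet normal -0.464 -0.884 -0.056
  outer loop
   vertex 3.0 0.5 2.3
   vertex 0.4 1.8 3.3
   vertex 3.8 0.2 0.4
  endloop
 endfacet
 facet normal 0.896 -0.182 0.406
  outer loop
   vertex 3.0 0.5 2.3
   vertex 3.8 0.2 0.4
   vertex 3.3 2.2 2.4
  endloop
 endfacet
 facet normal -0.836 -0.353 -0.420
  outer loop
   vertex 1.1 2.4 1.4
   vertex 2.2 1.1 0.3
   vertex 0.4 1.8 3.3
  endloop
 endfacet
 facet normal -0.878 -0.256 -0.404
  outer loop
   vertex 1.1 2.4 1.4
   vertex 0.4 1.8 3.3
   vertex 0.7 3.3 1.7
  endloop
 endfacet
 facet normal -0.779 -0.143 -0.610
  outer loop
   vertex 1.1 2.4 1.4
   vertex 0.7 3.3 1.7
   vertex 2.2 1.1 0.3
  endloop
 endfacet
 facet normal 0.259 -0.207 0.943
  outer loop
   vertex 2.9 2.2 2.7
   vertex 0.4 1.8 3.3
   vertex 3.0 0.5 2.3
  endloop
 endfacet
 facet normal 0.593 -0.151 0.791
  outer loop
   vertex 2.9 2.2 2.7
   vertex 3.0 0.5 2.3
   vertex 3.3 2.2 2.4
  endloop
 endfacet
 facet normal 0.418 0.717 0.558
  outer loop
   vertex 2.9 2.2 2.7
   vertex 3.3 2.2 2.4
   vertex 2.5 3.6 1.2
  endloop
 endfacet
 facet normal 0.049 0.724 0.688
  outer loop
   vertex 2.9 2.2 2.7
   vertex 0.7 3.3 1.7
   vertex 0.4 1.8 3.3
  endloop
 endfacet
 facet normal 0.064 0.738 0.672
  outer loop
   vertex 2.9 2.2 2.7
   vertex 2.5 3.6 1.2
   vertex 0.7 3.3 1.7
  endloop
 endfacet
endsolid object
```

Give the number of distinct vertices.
9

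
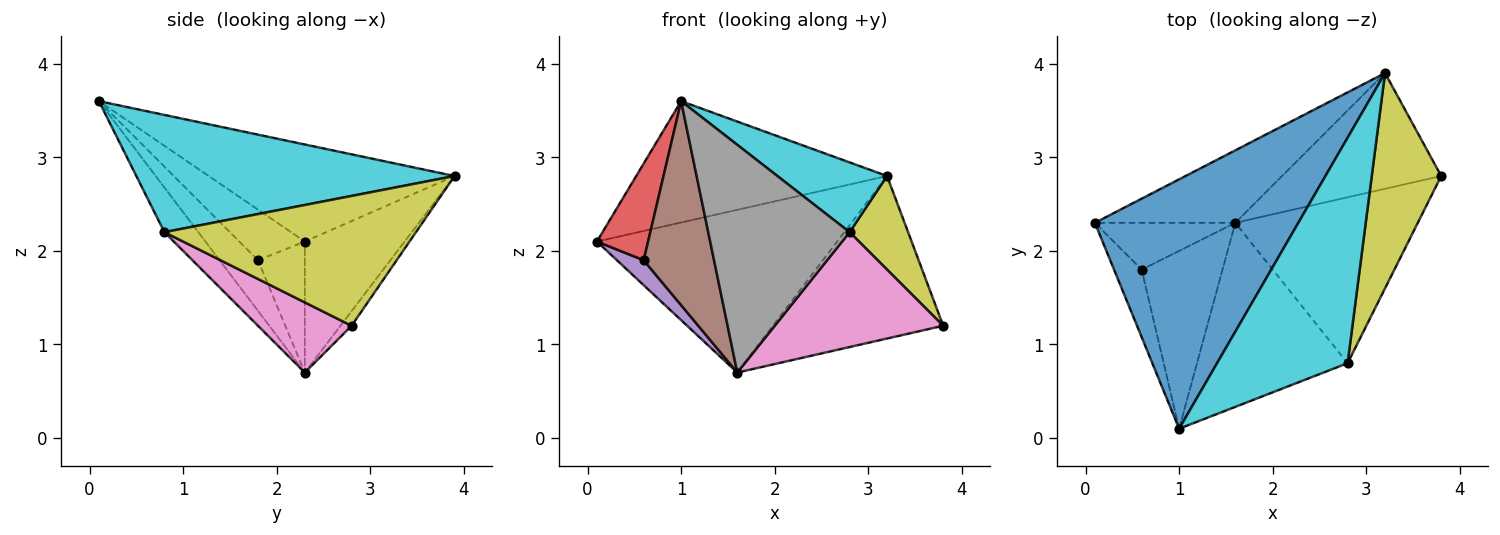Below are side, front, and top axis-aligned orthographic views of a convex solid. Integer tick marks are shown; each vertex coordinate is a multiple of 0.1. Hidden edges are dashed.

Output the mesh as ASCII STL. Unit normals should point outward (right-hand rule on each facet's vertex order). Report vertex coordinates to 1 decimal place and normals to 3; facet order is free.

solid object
 facet normal -0.394 0.402 0.826
  outer loop
   vertex 3.2 3.9 2.8
   vertex 0.1 2.3 2.1
   vertex 1.0 0.1 3.6
  endloop
 endfacet
 facet normal -0.355 0.854 -0.380
  outer loop
   vertex 1.6 2.3 0.7
   vertex 0.1 2.3 2.1
   vertex 3.2 3.9 2.8
  endloop
 endfacet
 facet normal -0.053 0.813 -0.579
  outer loop
   vertex 1.6 2.3 0.7
   vertex 3.2 3.9 2.8
   vertex 3.8 2.8 1.2
  endloop
 endfacet
 facet normal -0.724 -0.566 -0.395
  outer loop
   vertex 0.6 1.8 1.9
   vertex 1.0 0.1 3.6
   vertex 0.1 2.3 2.1
  endloop
 endfacet
 facet normal -0.636 -0.363 -0.681
  outer loop
   vertex 0.6 1.8 1.9
   vertex 0.1 2.3 2.1
   vertex 1.6 2.3 0.7
  endloop
 endfacet
 facet normal -0.381 -0.697 -0.608
  outer loop
   vertex 0.6 1.8 1.9
   vertex 1.6 2.3 0.7
   vertex 1.0 0.1 3.6
  endloop
 endfacet
 facet normal 0.302 -0.543 -0.784
  outer loop
   vertex 2.8 0.8 2.2
   vertex 1.6 2.3 0.7
   vertex 3.8 2.8 1.2
  endloop
 endfacet
 facet normal -0.183 -0.765 -0.618
  outer loop
   vertex 2.8 0.8 2.2
   vertex 1.0 0.1 3.6
   vertex 1.6 2.3 0.7
  endloop
 endfacet
 facet normal 0.864 -0.201 0.462
  outer loop
   vertex 2.8 0.8 2.2
   vertex 3.8 2.8 1.2
   vertex 3.2 3.9 2.8
  endloop
 endfacet
 facet normal 0.651 -0.224 0.725
  outer loop
   vertex 2.8 0.8 2.2
   vertex 3.2 3.9 2.8
   vertex 1.0 0.1 3.6
  endloop
 endfacet
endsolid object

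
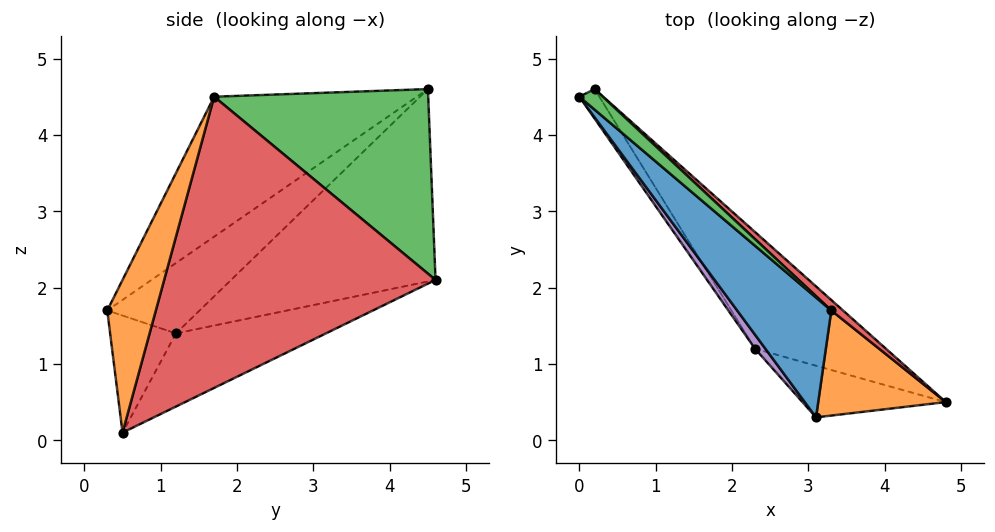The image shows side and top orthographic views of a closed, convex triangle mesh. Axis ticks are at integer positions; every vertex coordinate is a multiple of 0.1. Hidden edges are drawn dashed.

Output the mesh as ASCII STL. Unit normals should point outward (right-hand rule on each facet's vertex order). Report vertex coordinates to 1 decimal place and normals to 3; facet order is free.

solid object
 facet normal -0.587 -0.706 0.395
  outer loop
   vertex 3.3 1.7 4.5
   vertex 0.0 4.5 4.6
   vertex 3.1 0.3 1.7
  endloop
 endfacet
 facet normal 0.448 -0.812 0.374
  outer loop
   vertex 3.3 1.7 4.5
   vertex 3.1 0.3 1.7
   vertex 4.8 0.5 0.1
  endloop
 endfacet
 facet normal 0.646 0.759 0.082
  outer loop
   vertex 3.3 1.7 4.5
   vertex 0.2 4.6 2.1
   vertex 0.0 4.5 4.6
  endloop
 endfacet
 facet normal 0.672 0.740 0.027
  outer loop
   vertex 3.3 1.7 4.5
   vertex 4.8 0.5 0.1
   vertex 0.2 4.6 2.1
  endloop
 endfacet
 facet normal -0.761 -0.639 0.112
  outer loop
   vertex 2.3 1.2 1.4
   vertex 3.1 0.3 1.7
   vertex 0.0 4.5 4.6
  endloop
 endfacet
 facet normal -0.856 -0.510 -0.089
  outer loop
   vertex 2.3 1.2 1.4
   vertex 0.0 4.5 4.6
   vertex 0.2 4.6 2.1
  endloop
 endfacet
 facet normal -0.489 -0.634 -0.599
  outer loop
   vertex 2.3 1.2 1.4
   vertex 4.8 0.5 0.1
   vertex 3.1 0.3 1.7
  endloop
 endfacet
 facet normal -0.484 -0.121 -0.866
  outer loop
   vertex 2.3 1.2 1.4
   vertex 0.2 4.6 2.1
   vertex 4.8 0.5 0.1
  endloop
 endfacet
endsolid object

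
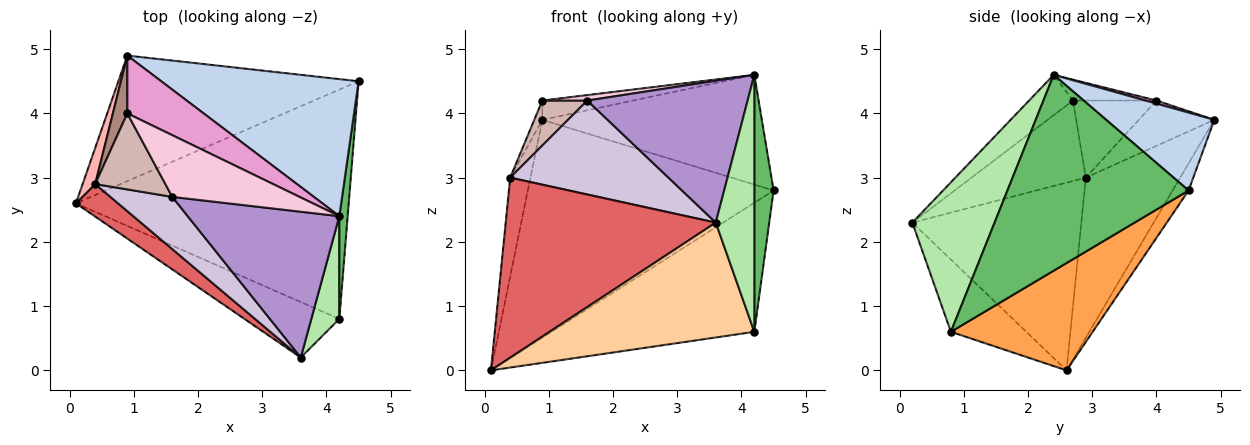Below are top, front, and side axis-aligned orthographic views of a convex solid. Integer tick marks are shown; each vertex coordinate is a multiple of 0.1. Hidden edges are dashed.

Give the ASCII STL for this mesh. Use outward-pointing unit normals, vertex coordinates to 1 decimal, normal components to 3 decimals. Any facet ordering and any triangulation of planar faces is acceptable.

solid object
 facet normal -0.056 0.865 -0.499
  outer loop
   vertex 0.9 4.9 3.9
   vertex 4.5 4.5 2.8
   vertex 0.1 2.6 0.0
  endloop
 endfacet
 facet normal 0.294 0.597 0.746
  outer loop
   vertex 4.2 2.4 4.6
   vertex 4.5 4.5 2.8
   vertex 0.9 4.9 3.9
  endloop
 endfacet
 facet normal 0.324 0.464 -0.824
  outer loop
   vertex 4.2 0.8 0.6
   vertex 0.1 2.6 0.0
   vertex 4.5 4.5 2.8
  endloop
 endfacet
 facet normal -0.315 -0.855 -0.413
  outer loop
   vertex 4.2 0.8 0.6
   vertex 3.6 0.2 2.3
   vertex 0.1 2.6 0.0
  endloop
 endfacet
 facet normal 0.993 -0.106 0.042
  outer loop
   vertex 4.2 0.8 0.6
   vertex 4.5 4.5 2.8
   vertex 4.2 2.4 4.6
  endloop
 endfacet
 facet normal 0.893 -0.418 0.167
  outer loop
   vertex 4.2 0.8 0.6
   vertex 4.2 2.4 4.6
   vertex 3.6 0.2 2.3
  endloop
 endfacet
 facet normal -0.621 -0.772 0.139
  outer loop
   vertex 0.4 2.9 3.0
   vertex 0.1 2.6 0.0
   vertex 3.6 0.2 2.3
  endloop
 endfacet
 facet normal -0.975 0.209 0.077
  outer loop
   vertex 0.4 2.9 3.0
   vertex 0.9 4.9 3.9
   vertex 0.1 2.6 0.0
  endloop
 endfacet
 facet normal -0.187 -0.685 0.704
  outer loop
   vertex 1.6 2.7 4.2
   vertex 3.6 0.2 2.3
   vertex 4.2 2.4 4.6
  endloop
 endfacet
 facet normal -0.534 -0.739 0.411
  outer loop
   vertex 1.6 2.7 4.2
   vertex 0.4 2.9 3.0
   vertex 3.6 0.2 2.3
  endloop
 endfacet
 facet normal -0.948 0.101 0.302
  outer loop
   vertex 0.9 4.0 4.2
   vertex 0.9 4.9 3.9
   vertex 0.4 2.9 3.0
  endloop
 endfacet
 facet normal -0.687 -0.370 0.625
  outer loop
   vertex 0.9 4.0 4.2
   vertex 0.4 2.9 3.0
   vertex 1.6 2.7 4.2
  endloop
 endfacet
 facet normal 0.038 0.316 0.948
  outer loop
   vertex 0.9 4.0 4.2
   vertex 4.2 2.4 4.6
   vertex 0.9 4.9 3.9
  endloop
 endfacet
 facet normal -0.161 -0.087 0.983
  outer loop
   vertex 0.9 4.0 4.2
   vertex 1.6 2.7 4.2
   vertex 4.2 2.4 4.6
  endloop
 endfacet
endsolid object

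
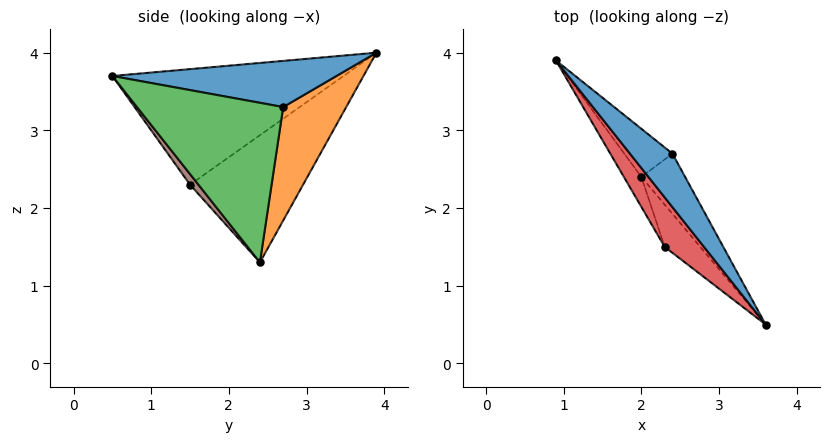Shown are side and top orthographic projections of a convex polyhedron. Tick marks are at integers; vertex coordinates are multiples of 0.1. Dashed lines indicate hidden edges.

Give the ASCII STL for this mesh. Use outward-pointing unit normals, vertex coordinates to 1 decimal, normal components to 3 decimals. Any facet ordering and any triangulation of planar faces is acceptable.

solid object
 facet normal 0.651 0.464 0.600
  outer loop
   vertex 2.4 2.7 3.3
   vertex 0.9 3.9 4.0
   vertex 3.6 0.5 3.7
  endloop
 endfacet
 facet normal 0.540 0.809 -0.230
  outer loop
   vertex 2.4 2.7 3.3
   vertex 2.0 2.4 1.3
   vertex 0.9 3.9 4.0
  endloop
 endfacet
 facet normal 0.870 0.431 -0.239
  outer loop
   vertex 2.4 2.7 3.3
   vertex 3.6 0.5 3.7
   vertex 2.0 2.4 1.3
  endloop
 endfacet
 facet normal -0.746 -0.615 0.254
  outer loop
   vertex 2.3 1.5 2.3
   vertex 3.6 0.5 3.7
   vertex 0.9 3.9 4.0
  endloop
 endfacet
 facet normal -0.893 -0.434 -0.123
  outer loop
   vertex 2.3 1.5 2.3
   vertex 0.9 3.9 4.0
   vertex 2.0 2.4 1.3
  endloop
 endfacet
 facet normal 0.206 -0.696 -0.688
  outer loop
   vertex 2.3 1.5 2.3
   vertex 2.0 2.4 1.3
   vertex 3.6 0.5 3.7
  endloop
 endfacet
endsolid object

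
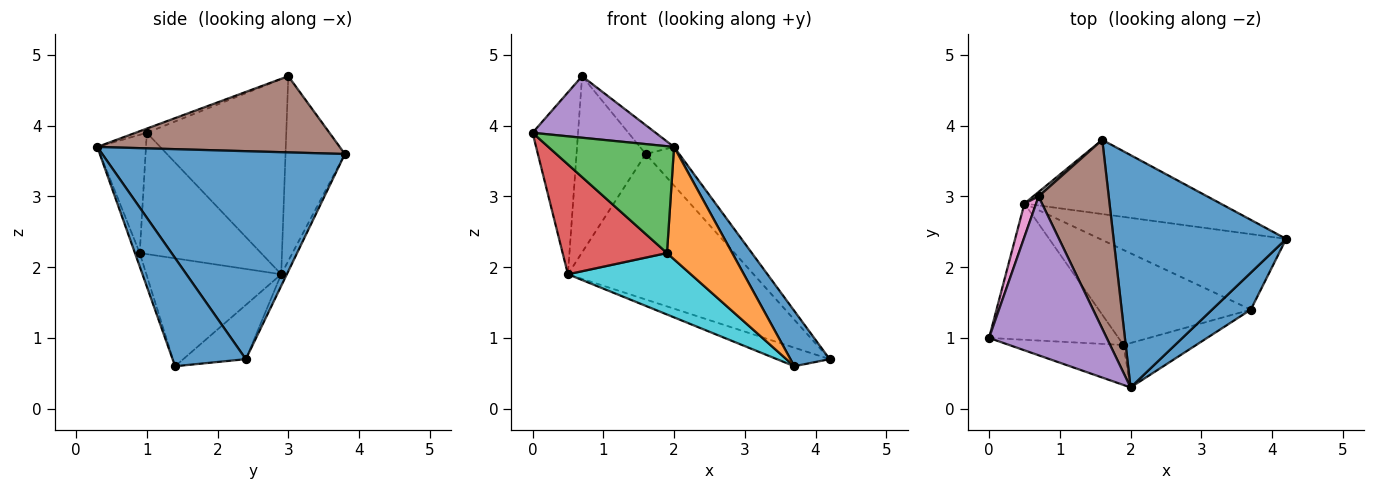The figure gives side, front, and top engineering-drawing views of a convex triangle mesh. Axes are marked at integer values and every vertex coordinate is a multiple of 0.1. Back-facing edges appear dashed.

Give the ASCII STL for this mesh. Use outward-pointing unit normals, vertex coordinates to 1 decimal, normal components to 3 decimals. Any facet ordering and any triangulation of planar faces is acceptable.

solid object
 facet normal 0.765 0.106 0.635
  outer loop
   vertex 2.0 0.3 3.7
   vertex 4.2 2.4 0.7
   vertex 1.6 3.8 3.6
  endloop
 endfacet
 facet normal -0.027 0.891 -0.454
  outer loop
   vertex 0.5 2.9 1.9
   vertex 1.6 3.8 3.6
   vertex 4.2 2.4 0.7
  endloop
 endfacet
 facet normal -0.341 -0.880 -0.329
  outer loop
   vertex 1.9 0.9 2.2
   vertex 2.0 0.3 3.7
   vertex 0.0 1.0 3.9
  endloop
 endfacet
 facet normal -0.589 -0.507 -0.629
  outer loop
   vertex 1.9 0.9 2.2
   vertex 0.0 1.0 3.9
   vertex 0.5 2.9 1.9
  endloop
 endfacet
 facet normal -0.033 -0.361 0.932
  outer loop
   vertex 0.7 3.0 4.7
   vertex 0.0 1.0 3.9
   vertex 2.0 0.3 3.7
  endloop
 endfacet
 facet normal 0.732 0.103 0.674
  outer loop
   vertex 0.7 3.0 4.7
   vertex 2.0 0.3 3.7
   vertex 1.6 3.8 3.6
  endloop
 endfacet
 facet normal -0.949 0.310 0.057
  outer loop
   vertex 0.7 3.0 4.7
   vertex 0.5 2.9 1.9
   vertex 0.0 1.0 3.9
  endloop
 endfacet
 facet normal -0.651 0.759 0.019
  outer loop
   vertex 0.7 3.0 4.7
   vertex 1.6 3.8 3.6
   vertex 0.5 2.9 1.9
  endloop
 endfacet
 facet normal -0.272 0.229 -0.935
  outer loop
   vertex 3.7 1.4 0.6
   vertex 0.5 2.9 1.9
   vertex 4.2 2.4 0.7
  endloop
 endfacet
 facet normal -0.512 -0.466 -0.721
  outer loop
   vertex 3.7 1.4 0.6
   vertex 1.9 0.9 2.2
   vertex 0.5 2.9 1.9
  endloop
 endfacet
 facet normal 0.841 -0.450 0.301
  outer loop
   vertex 3.7 1.4 0.6
   vertex 4.2 2.4 0.7
   vertex 2.0 0.3 3.7
  endloop
 endfacet
 facet normal -0.068 -0.928 -0.367
  outer loop
   vertex 3.7 1.4 0.6
   vertex 2.0 0.3 3.7
   vertex 1.9 0.9 2.2
  endloop
 endfacet
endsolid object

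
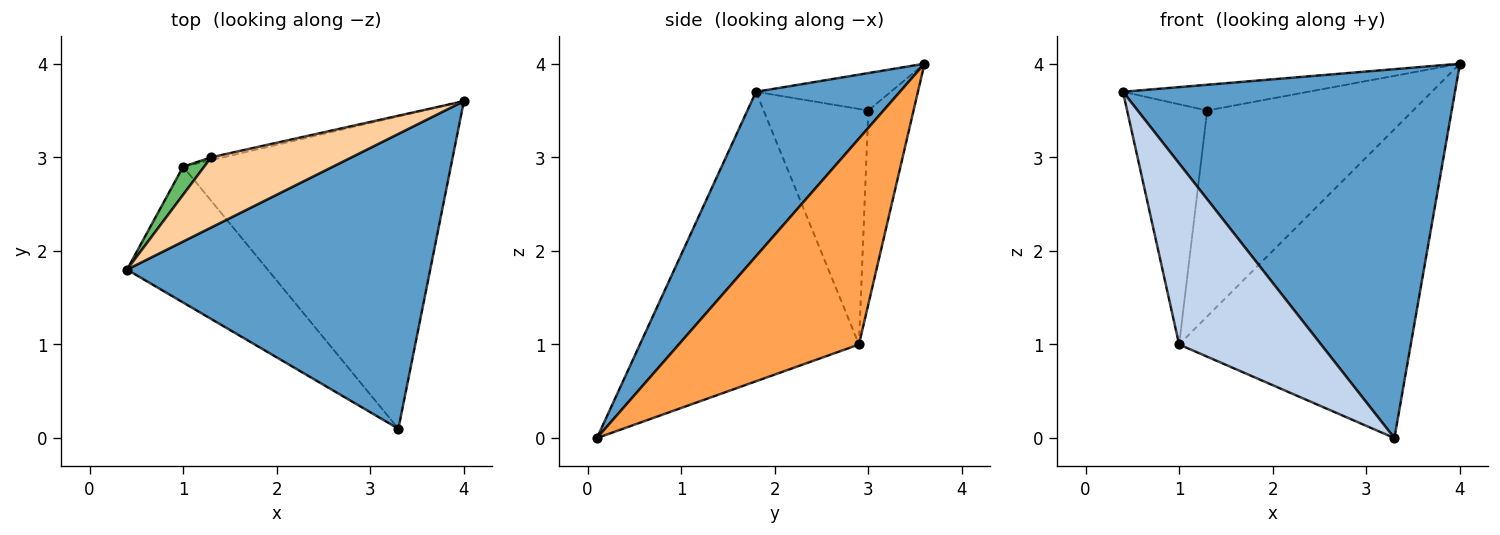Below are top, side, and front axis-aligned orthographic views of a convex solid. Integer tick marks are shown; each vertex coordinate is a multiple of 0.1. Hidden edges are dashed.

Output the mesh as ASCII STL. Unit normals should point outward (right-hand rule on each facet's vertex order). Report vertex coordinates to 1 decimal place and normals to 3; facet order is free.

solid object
 facet normal 0.321 -0.740 0.591
  outer loop
   vertex 3.3 0.1 0.0
   vertex 4.0 3.6 4.0
   vertex 0.4 1.8 3.7
  endloop
 endfacet
 facet normal -0.777 -0.503 -0.378
  outer loop
   vertex 1.0 2.9 1.0
   vertex 3.3 0.1 0.0
   vertex 0.4 1.8 3.7
  endloop
 endfacet
 facet normal 0.480 0.617 -0.624
  outer loop
   vertex 1.0 2.9 1.0
   vertex 4.0 3.6 4.0
   vertex 3.3 0.1 0.0
  endloop
 endfacet
 facet normal -0.243 0.334 0.911
  outer loop
   vertex 1.3 3.0 3.5
   vertex 0.4 1.8 3.7
   vertex 4.0 3.6 4.0
  endloop
 endfacet
 facet normal -0.792 0.606 0.071
  outer loop
   vertex 1.3 3.0 3.5
   vertex 1.0 2.9 1.0
   vertex 0.4 1.8 3.7
  endloop
 endfacet
 facet normal -0.215 0.977 -0.013
  outer loop
   vertex 1.3 3.0 3.5
   vertex 4.0 3.6 4.0
   vertex 1.0 2.9 1.0
  endloop
 endfacet
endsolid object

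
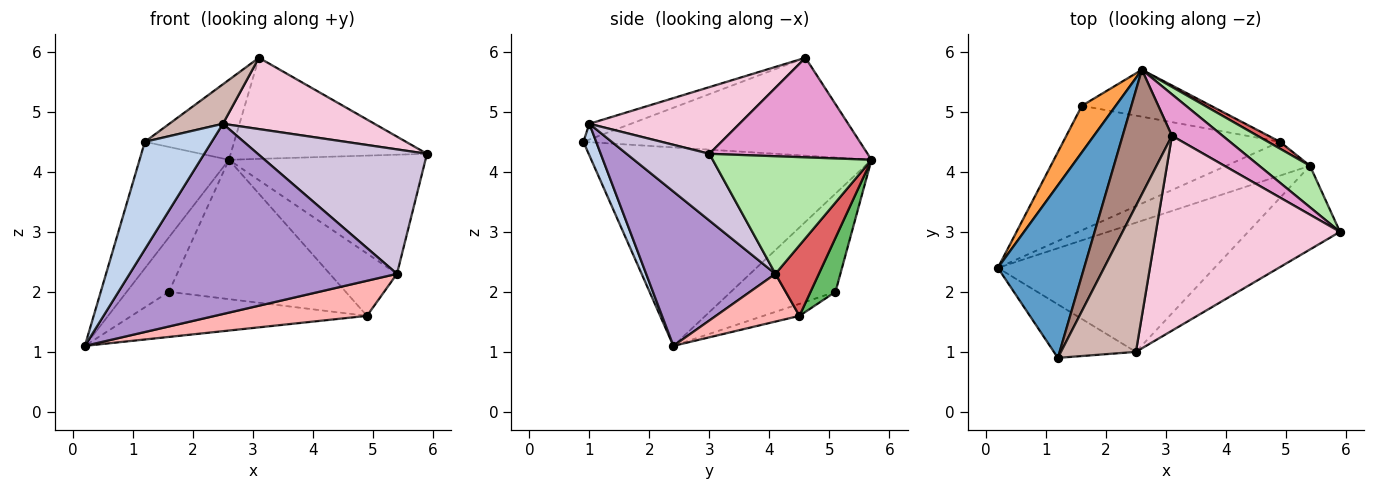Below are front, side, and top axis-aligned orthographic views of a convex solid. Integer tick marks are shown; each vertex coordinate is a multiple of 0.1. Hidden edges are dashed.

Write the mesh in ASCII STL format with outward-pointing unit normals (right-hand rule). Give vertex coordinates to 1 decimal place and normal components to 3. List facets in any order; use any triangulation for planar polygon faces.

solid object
 facet normal -0.880 0.281 0.383
  outer loop
   vertex 1.2 0.9 4.5
   vertex 2.6 5.7 4.2
   vertex 0.2 2.4 1.1
  endloop
 endfacet
 facet normal 0.169 -0.882 -0.439
  outer loop
   vertex 2.5 1.0 4.8
   vertex 1.2 0.9 4.5
   vertex 0.2 2.4 1.1
  endloop
 endfacet
 facet normal -0.883 0.357 0.304
  outer loop
   vertex 1.6 5.1 2.0
   vertex 0.2 2.4 1.1
   vertex 2.6 5.7 4.2
  endloop
 endfacet
 facet normal -0.052 0.340 -0.939
  outer loop
   vertex 1.6 5.1 2.0
   vertex 4.9 4.5 1.6
   vertex 0.2 2.4 1.1
  endloop
 endfacet
 facet normal 0.132 0.939 -0.316
  outer loop
   vertex 1.6 5.1 2.0
   vertex 2.6 5.7 4.2
   vertex 4.9 4.5 1.6
  endloop
 endfacet
 facet normal 0.606 0.751 0.261
  outer loop
   vertex 5.4 4.1 2.3
   vertex 2.6 5.7 4.2
   vertex 5.9 3.0 4.3
  endloop
 endfacet
 facet normal 0.540 0.836 0.092
  outer loop
   vertex 5.4 4.1 2.3
   vertex 4.9 4.5 1.6
   vertex 2.6 5.7 4.2
  endloop
 endfacet
 facet normal 0.368 -0.670 -0.645
  outer loop
   vertex 5.4 4.1 2.3
   vertex 0.2 2.4 1.1
   vertex 4.9 4.5 1.6
  endloop
 endfacet
 facet normal 0.371 -0.768 -0.522
  outer loop
   vertex 5.4 4.1 2.3
   vertex 2.5 1.0 4.8
   vertex 0.2 2.4 1.1
  endloop
 endfacet
 facet normal 0.376 -0.769 -0.517
  outer loop
   vertex 5.4 4.1 2.3
   vertex 5.9 3.0 4.3
   vertex 2.5 1.0 4.8
  endloop
 endfacet
 facet normal -0.858 0.277 0.432
  outer loop
   vertex 3.1 4.6 5.9
   vertex 2.6 5.7 4.2
   vertex 1.2 0.9 4.5
  endloop
 endfacet
 facet normal -0.199 -0.256 0.946
  outer loop
   vertex 3.1 4.6 5.9
   vertex 1.2 0.9 4.5
   vertex 2.5 1.0 4.8
  endloop
 endfacet
 facet normal 0.598 0.742 0.304
  outer loop
   vertex 3.1 4.6 5.9
   vertex 5.9 3.0 4.3
   vertex 2.6 5.7 4.2
  endloop
 endfacet
 facet normal 0.322 -0.325 0.889
  outer loop
   vertex 3.1 4.6 5.9
   vertex 2.5 1.0 4.8
   vertex 5.9 3.0 4.3
  endloop
 endfacet
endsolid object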